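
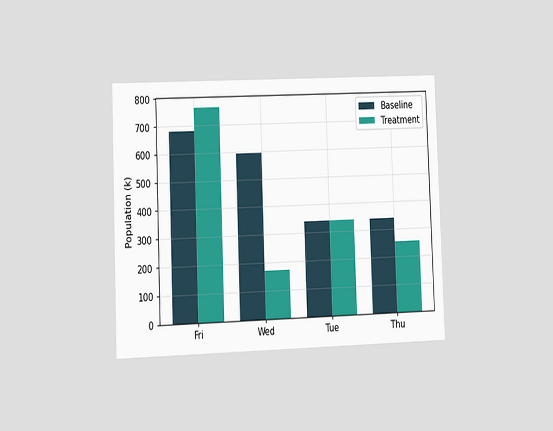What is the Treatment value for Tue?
The chart is tilted about 2° counter-clockwise and viewed at a slight angle. The Treatment bar at Tue reaches 340k on the y-axis.

340k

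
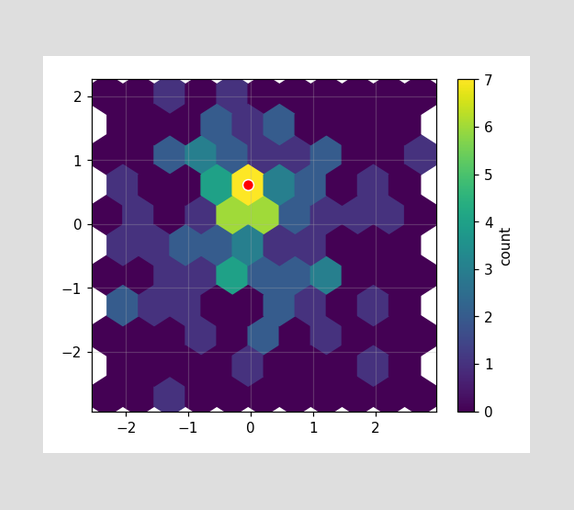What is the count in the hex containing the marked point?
The marked hex reads 7 on the colorbar.

7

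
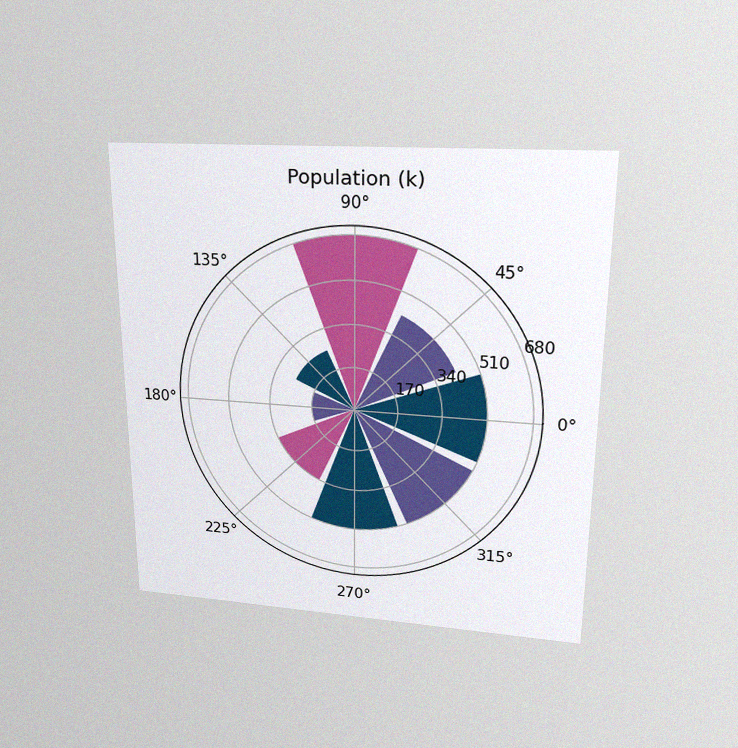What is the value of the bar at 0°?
The chart is viewed slightly from above, with some photo noise. The bar at 0° reaches 510k on the radial axis.

510k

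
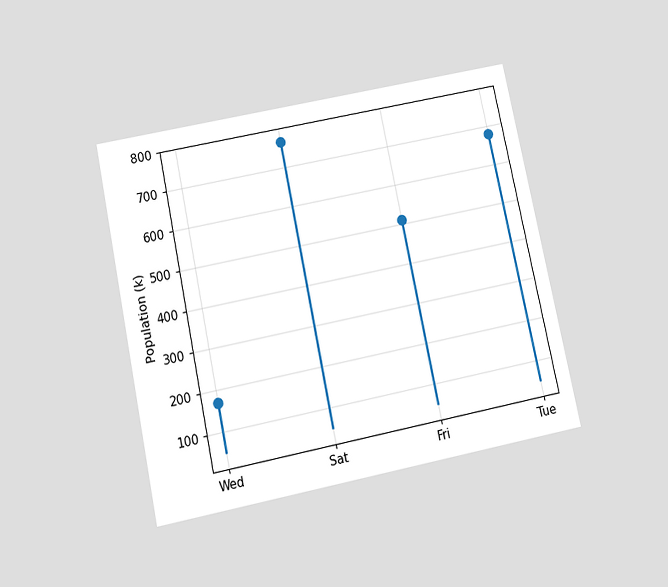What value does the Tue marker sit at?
The chart is tilted about 12° counter-clockwise and viewed slightly from below. The Tue marker sits at 680k.

680k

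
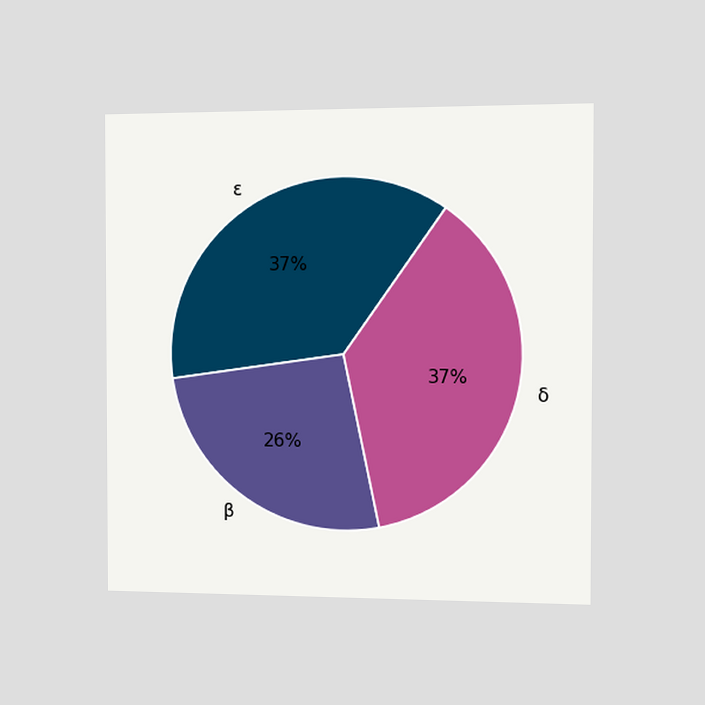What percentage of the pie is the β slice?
26%

The chart is viewed slightly from the right. The β slice takes up 26% of the pie.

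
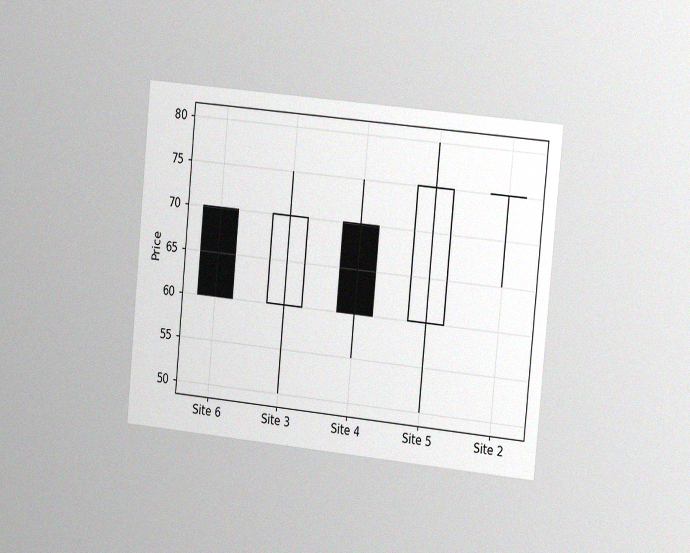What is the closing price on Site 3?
The chart is tilted about 5° clockwise and viewed slightly from the right, with some photo noise. The Site 3 candle closes at 70.

70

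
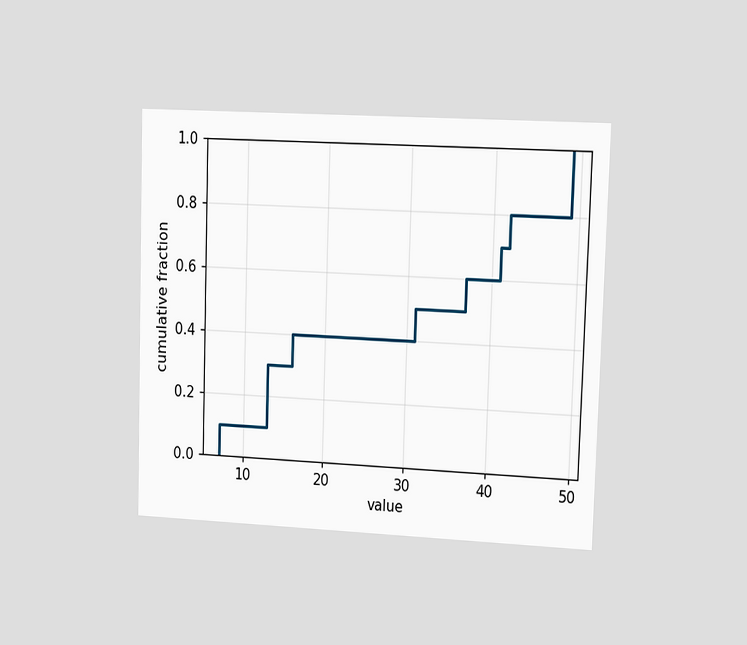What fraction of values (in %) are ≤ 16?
40%

The chart is viewed slightly from the right. At x=16 the ECDF step is at 40%.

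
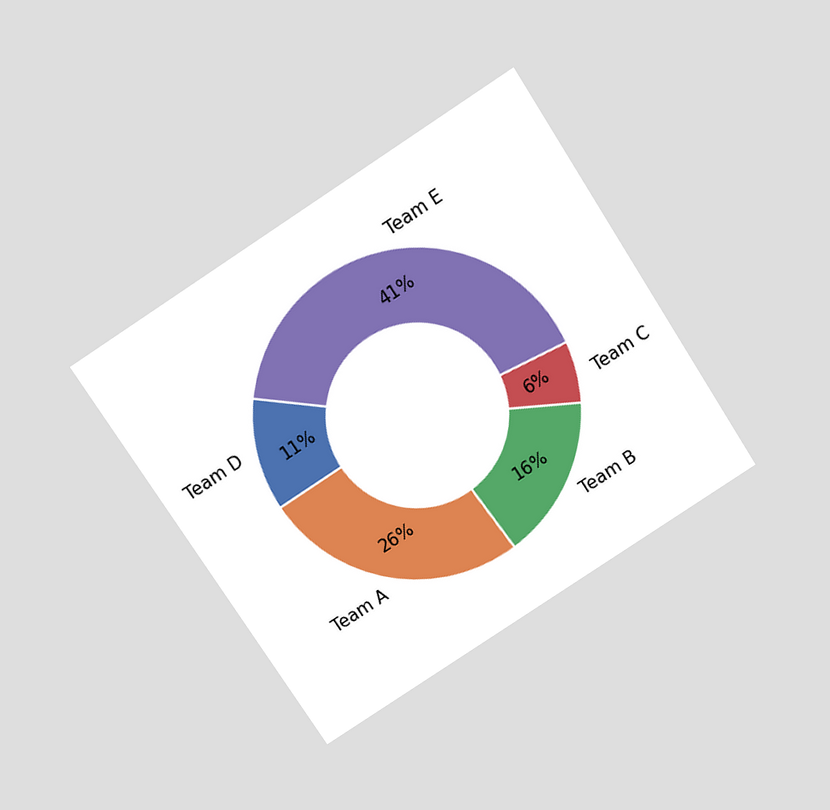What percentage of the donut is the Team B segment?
The chart is tilted about 33° counter-clockwise and viewed slightly from above. The Team B segment takes up 16% of the ring.

16%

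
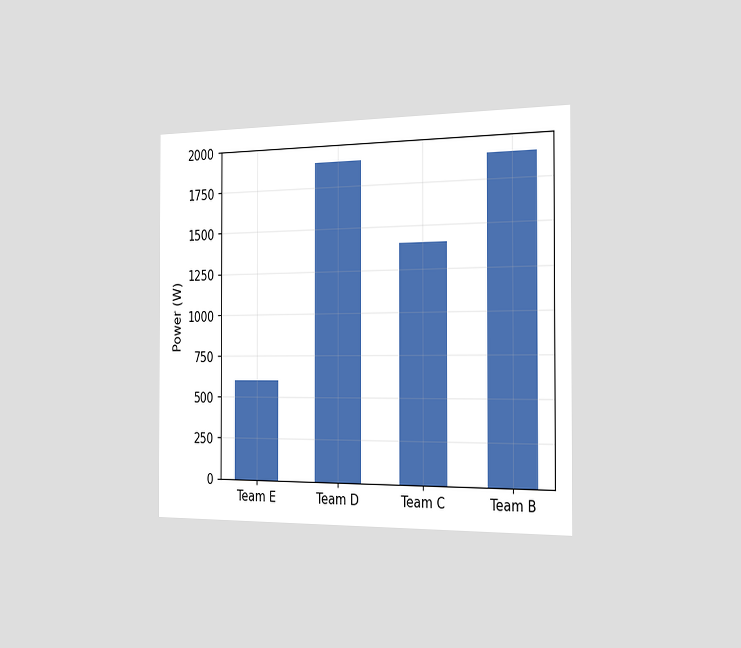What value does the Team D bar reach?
1900W

The chart is viewed slightly from the right. Reading along the chart's y-axis, the Team D bar reaches 1900W.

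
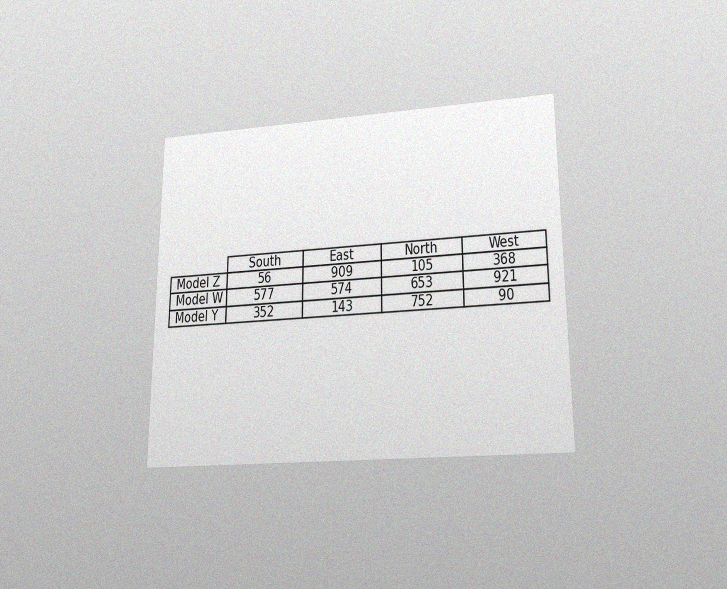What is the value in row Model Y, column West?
90

The chart is viewed slightly from below, with some photo noise. The (Model Y, West) cell reads 90.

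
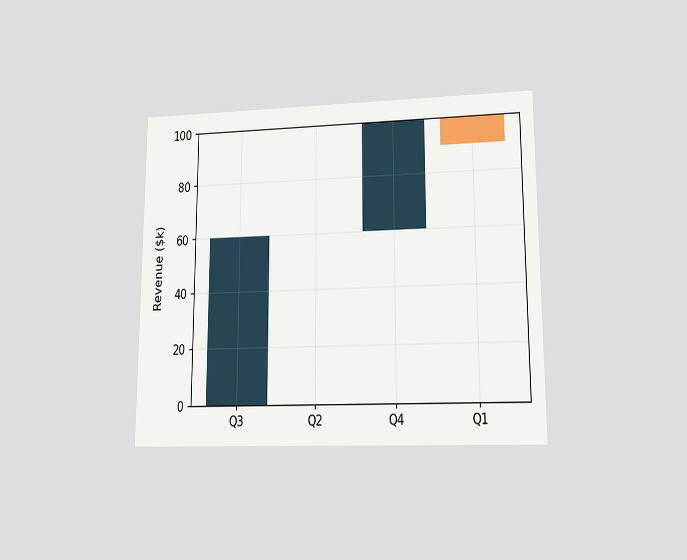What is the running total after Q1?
$90k

The chart is viewed at a slight angle. After Q1 the running total reaches $90k.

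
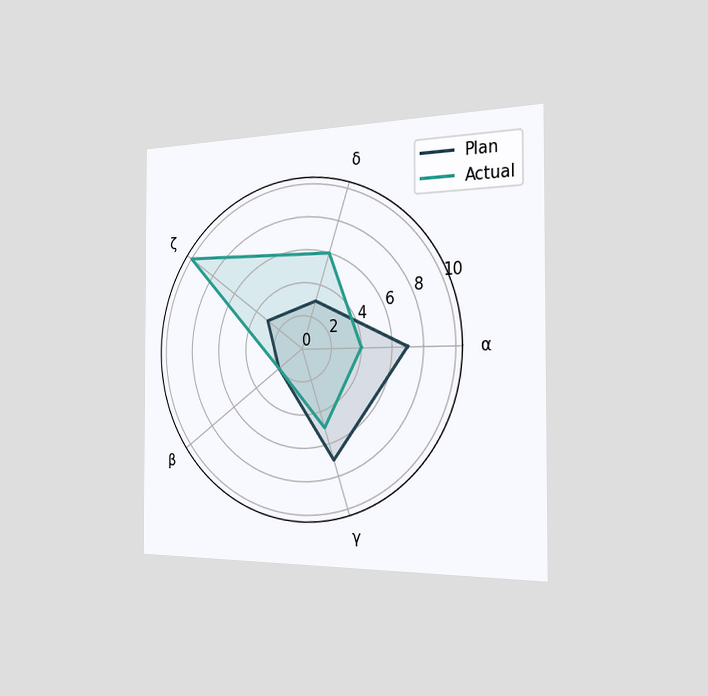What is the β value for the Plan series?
The chart is viewed slightly from the right. On the β axis, Plan reaches 2.

2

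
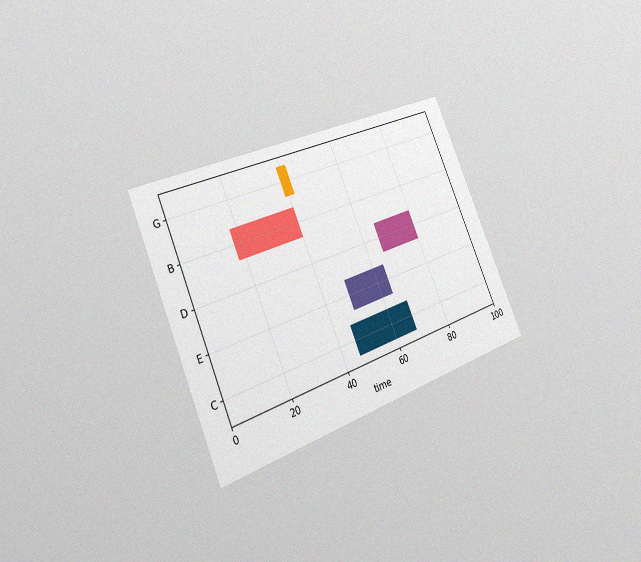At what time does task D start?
The chart is tilted about 23° counter-clockwise and viewed slightly from the left, with some photo noise. The D bar begins at t=66.

66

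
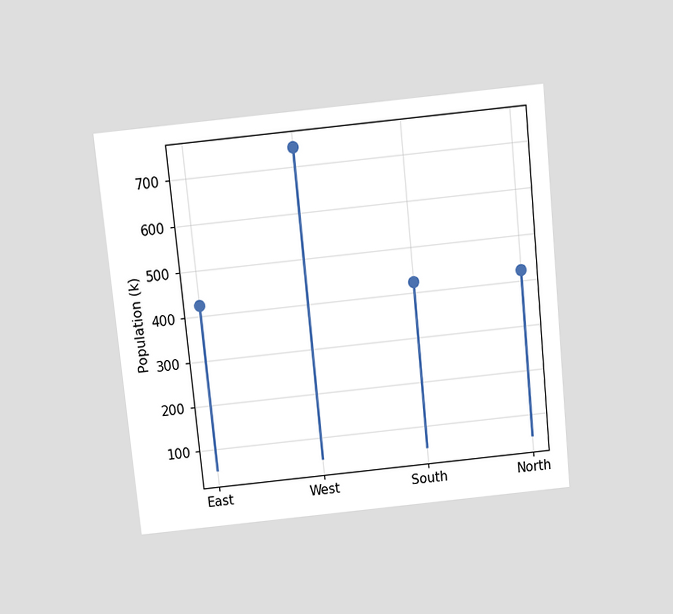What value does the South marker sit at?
424k

The chart is tilted about 6° counter-clockwise and viewed slightly from above. The South marker sits at 424k.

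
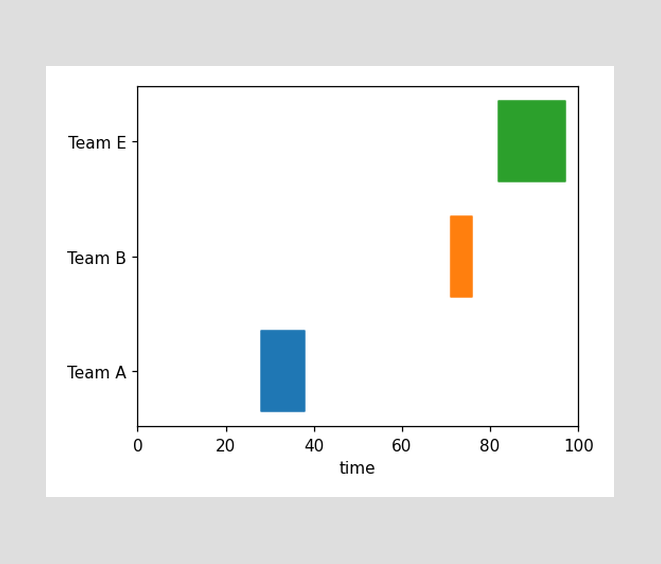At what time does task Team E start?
The Team E bar begins at t=82.

82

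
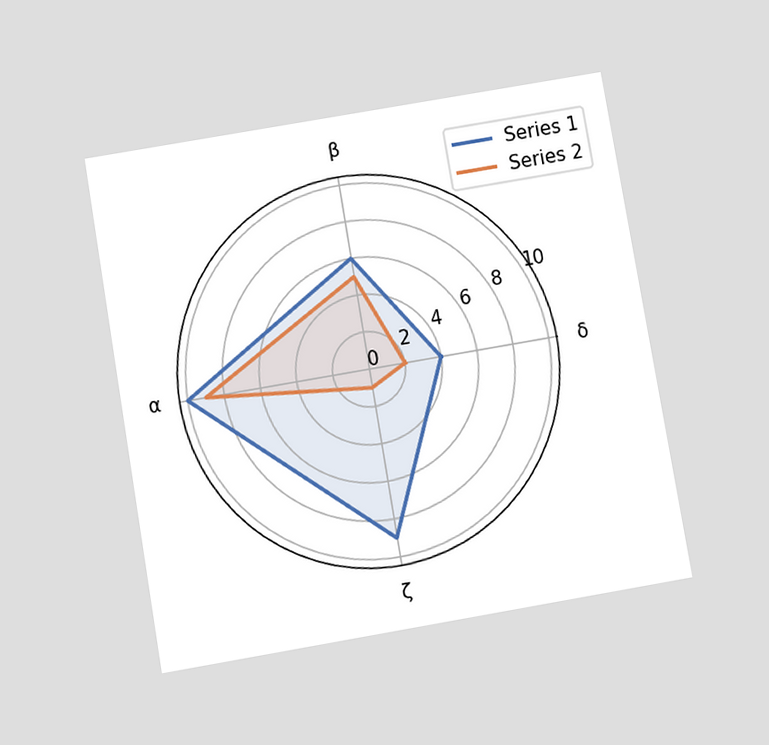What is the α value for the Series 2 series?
The chart is tilted about 10° counter-clockwise and viewed slightly from below. On the α axis, Series 2 reaches 9.

9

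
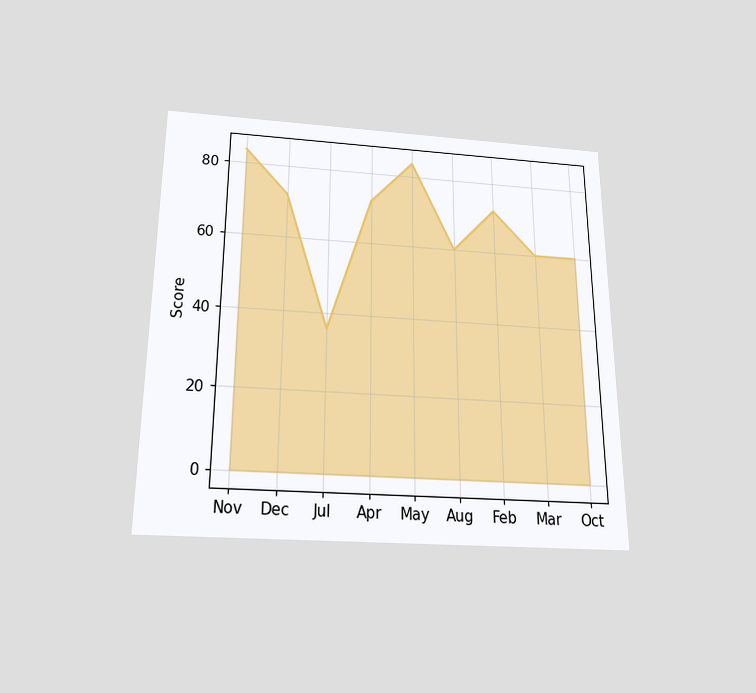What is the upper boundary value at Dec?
The chart is viewed slightly from below. At Dec the upper boundary is at 72.

72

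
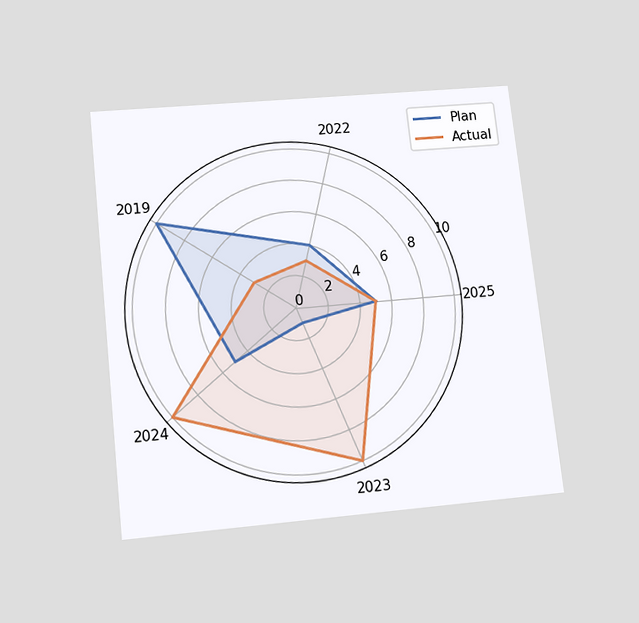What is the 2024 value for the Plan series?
The chart is tilted about 6° counter-clockwise and viewed slightly from below. On the 2024 axis, Plan reaches 5.

5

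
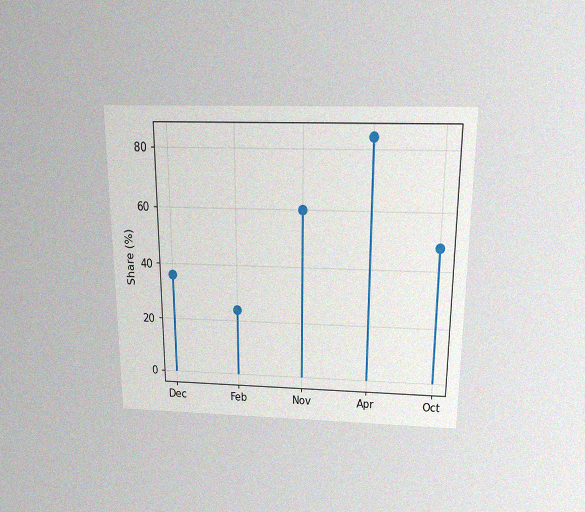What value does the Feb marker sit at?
The chart is viewed slightly from above, with some photo noise. The Feb marker sits at 24%.

24%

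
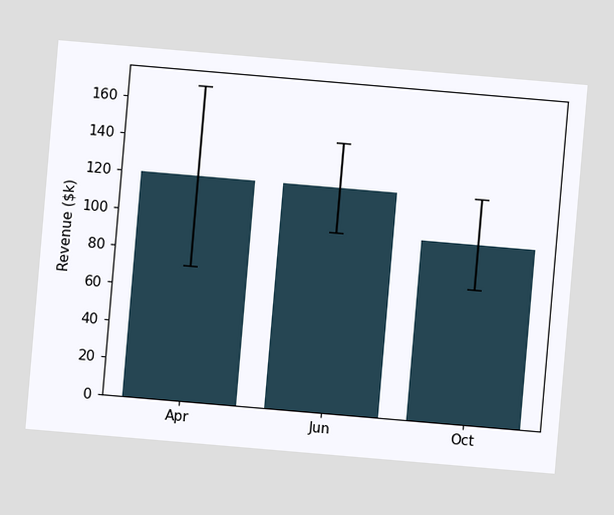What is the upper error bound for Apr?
The chart is tilted about 5° clockwise. The Apr bar's upper whisker reaches $168k.

$168k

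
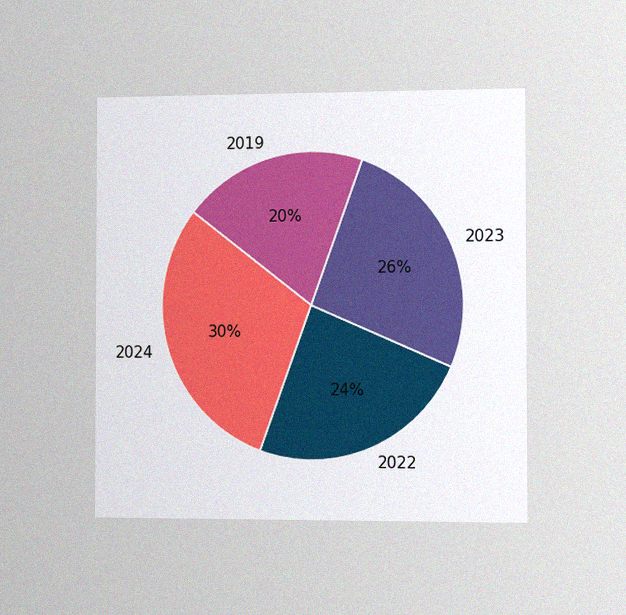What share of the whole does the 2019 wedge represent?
20%

The chart is viewed slightly from the right, with some photo noise. The 2019 slice takes up 20% of the pie.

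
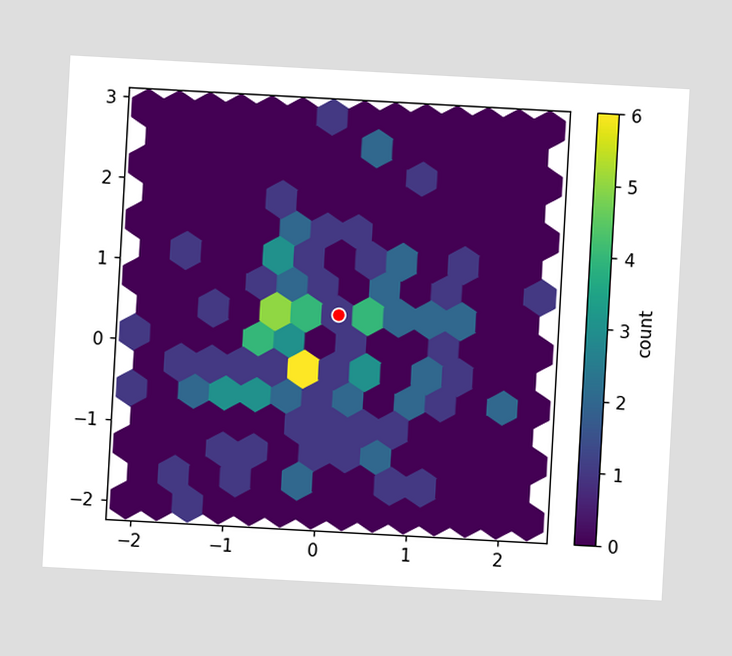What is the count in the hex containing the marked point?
The chart is tilted about 3° clockwise. The marked hex reads 1 on the colorbar.

1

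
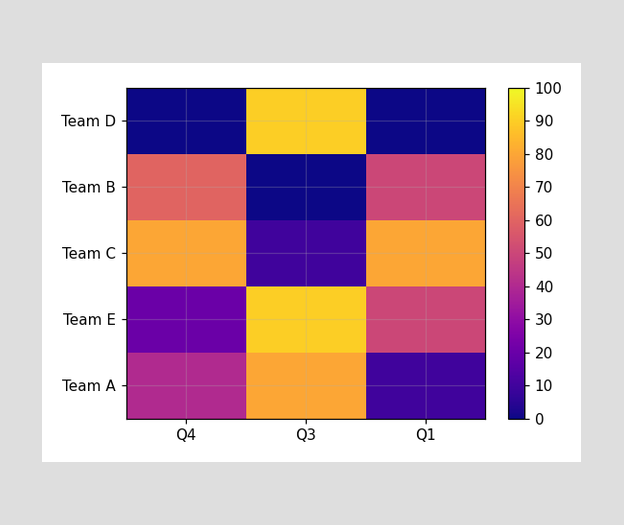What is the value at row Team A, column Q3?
80

Matching cell (Team A, Q3) against the colorbar gives 80.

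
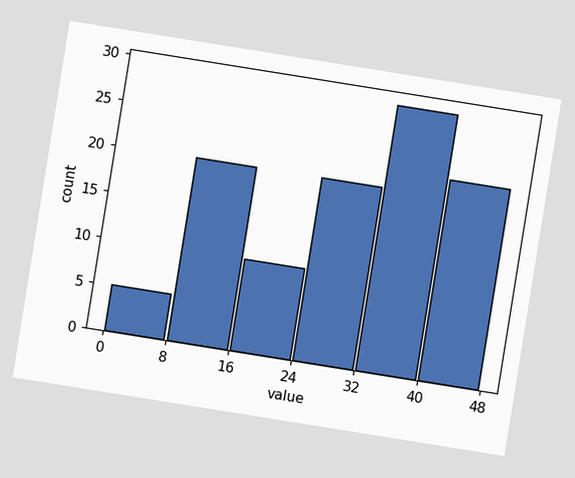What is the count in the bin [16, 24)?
10

The chart is tilted about 9° clockwise. The [16, 24) bin has height 10.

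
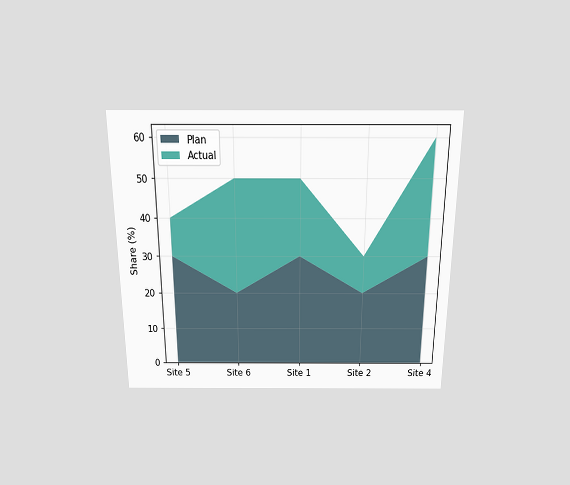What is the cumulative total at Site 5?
40%

The chart is viewed slightly from above. The stacked total at Site 5 reaches 40%.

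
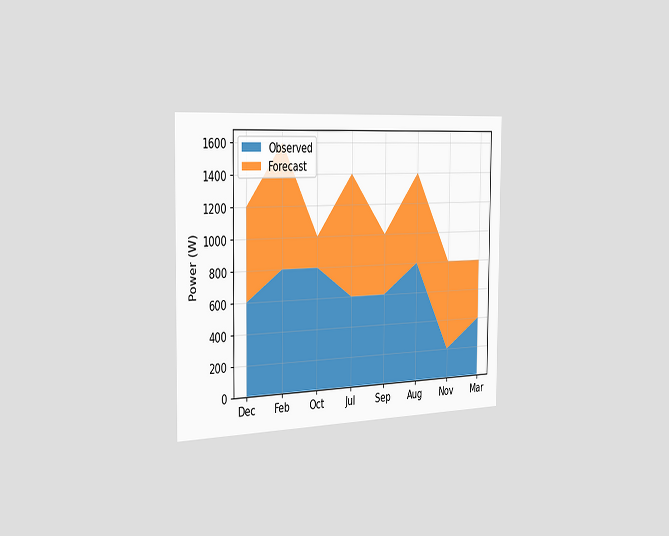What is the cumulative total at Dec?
1200W

The chart is viewed slightly from the left. The stacked total at Dec reaches 1200W.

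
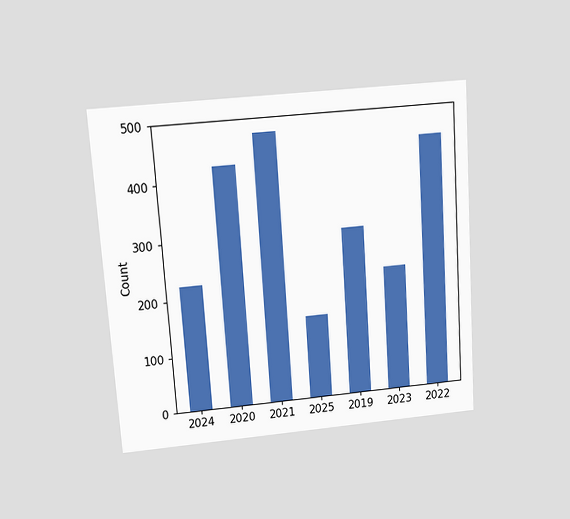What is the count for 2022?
The chart is tilted about 4° counter-clockwise and viewed slightly from above. Reading along the chart's y-axis, the 2022 bar reaches 450.

450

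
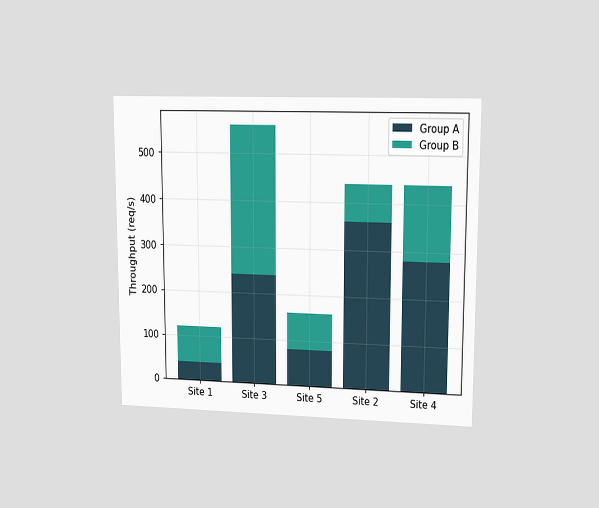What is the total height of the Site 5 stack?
160req/s

The chart is viewed at a slight angle. The Site 5 stack's top reaches 160req/s on the y-axis.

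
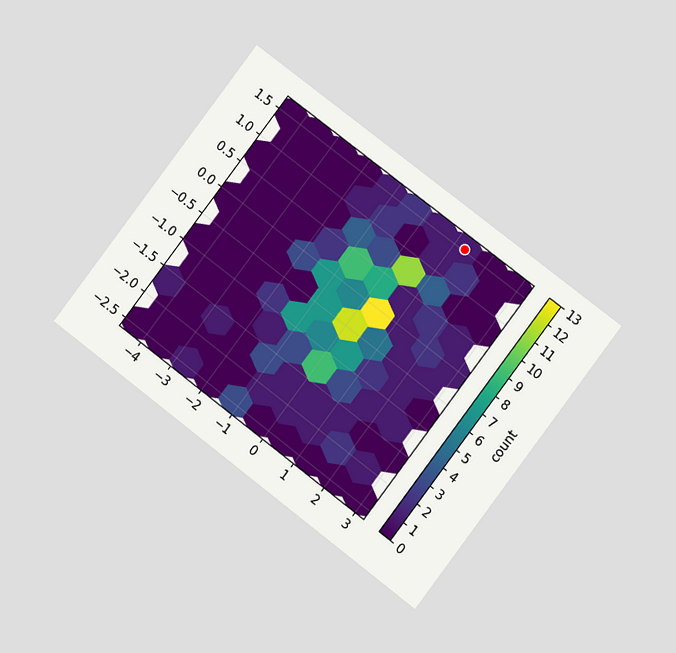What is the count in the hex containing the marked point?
1

The chart is tilted about 37° clockwise and viewed at a slight angle. The marked hex reads 1 on the colorbar.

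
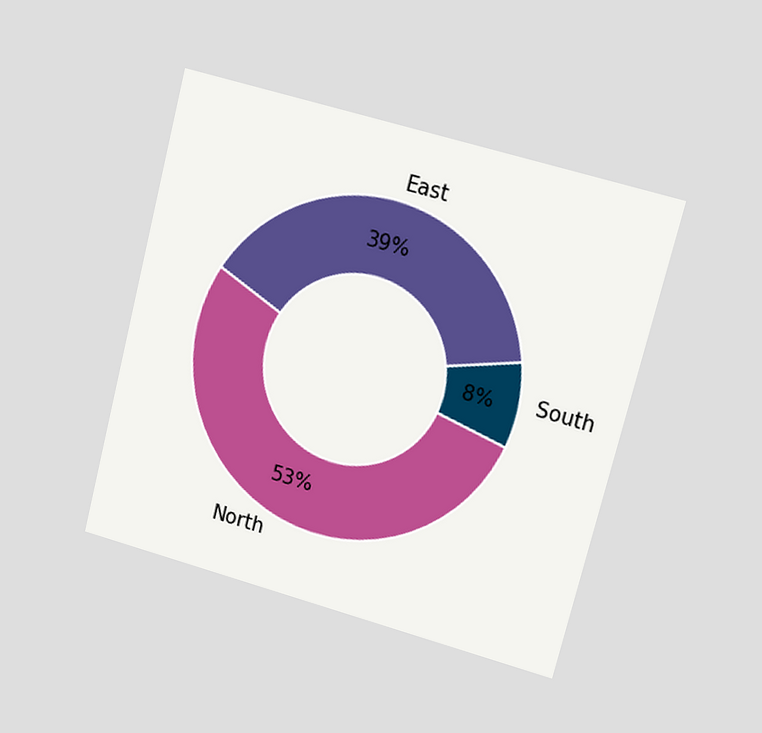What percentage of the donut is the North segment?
The chart is tilted about 14° clockwise and viewed at a slight angle. The North segment takes up 53% of the ring.

53%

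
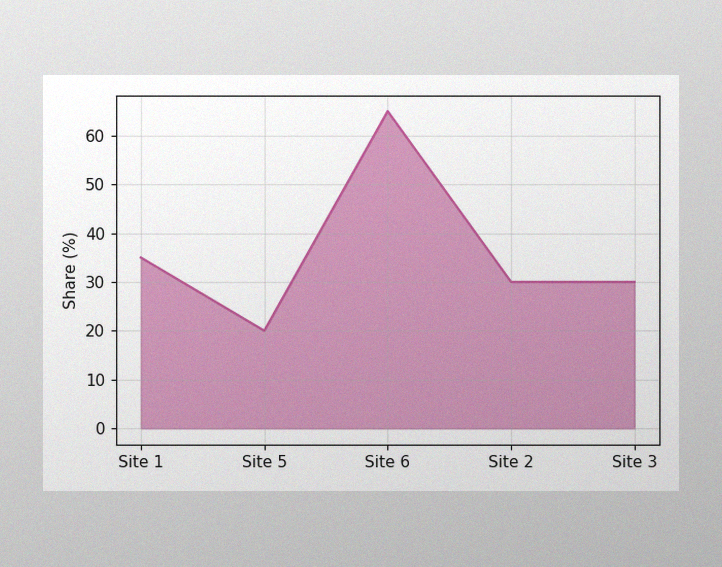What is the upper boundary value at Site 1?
The image has some photo noise and uneven lighting. At Site 1 the upper boundary is at 35%.

35%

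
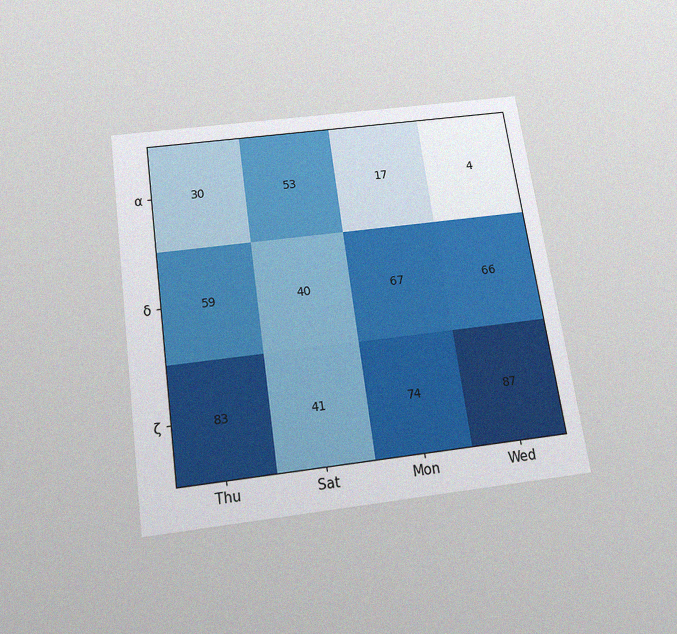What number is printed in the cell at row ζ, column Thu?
The chart is tilted about 8° counter-clockwise and viewed slightly from below, with some photo noise. The (ζ, Thu) cell reads 83.

83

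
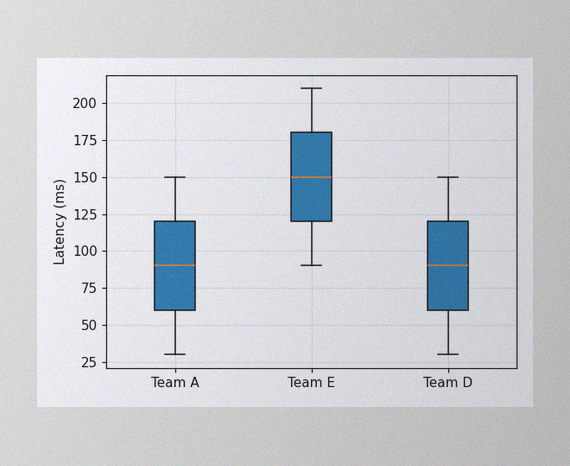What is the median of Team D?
90ms

The image has some photo noise and uneven lighting. The median line in the Team D box sits at 90ms.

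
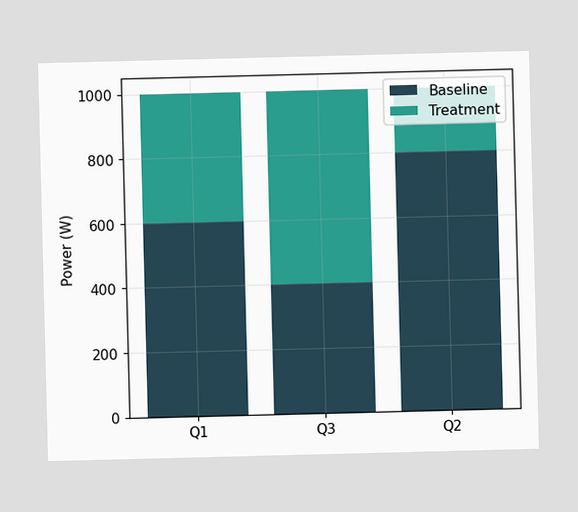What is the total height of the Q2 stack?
1000W

The Q2 stack's top reaches 1000W on the y-axis.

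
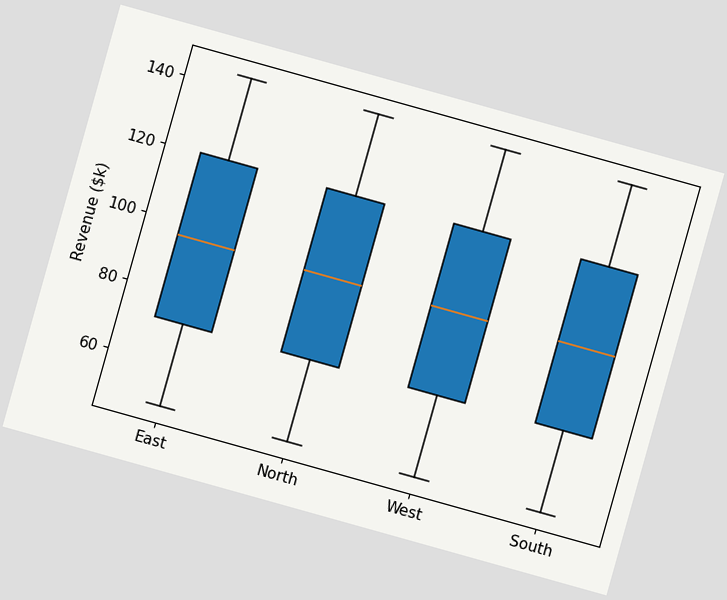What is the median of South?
$96k

The chart is tilted about 16° clockwise. The median line in the South box sits at $96k.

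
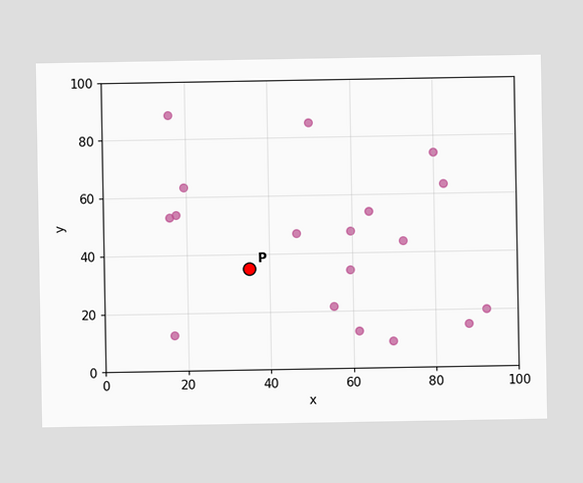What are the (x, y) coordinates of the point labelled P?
(35, 35)

Following the gridlines from P to each axis, P sits at (35, 35).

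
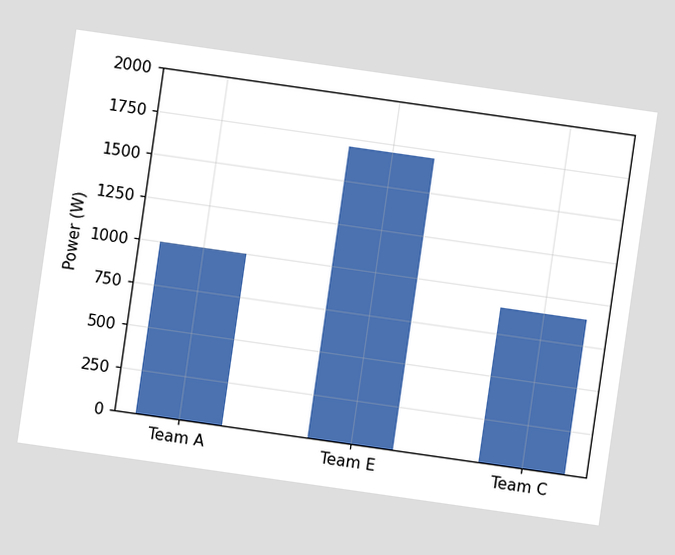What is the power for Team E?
The chart is tilted about 8° clockwise. Reading along the chart's y-axis, the Team E bar reaches 1700W.

1700W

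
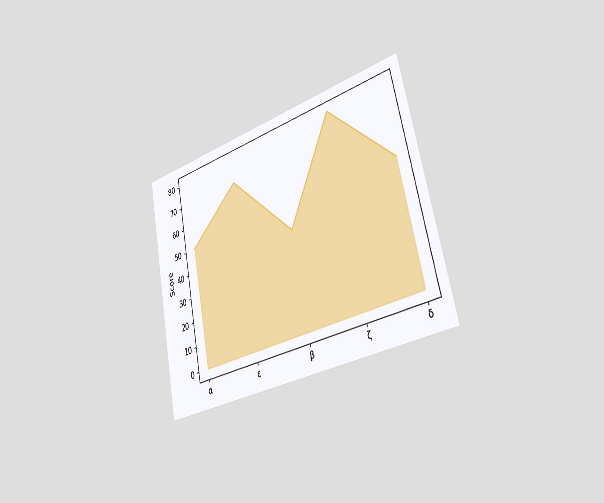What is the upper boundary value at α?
The chart is tilted about 12° counter-clockwise and viewed slightly from the right. At α the upper boundary is at 50.

50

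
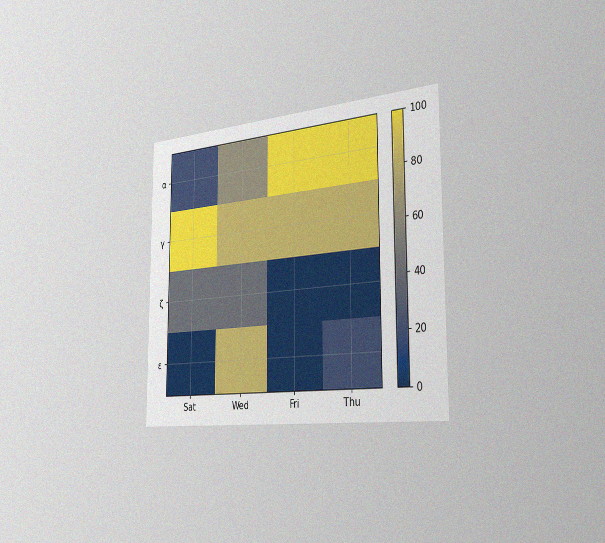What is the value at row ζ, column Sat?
The chart is viewed slightly from the right, with some photo noise. Matching cell (ζ, Sat) against the colorbar gives 40.

40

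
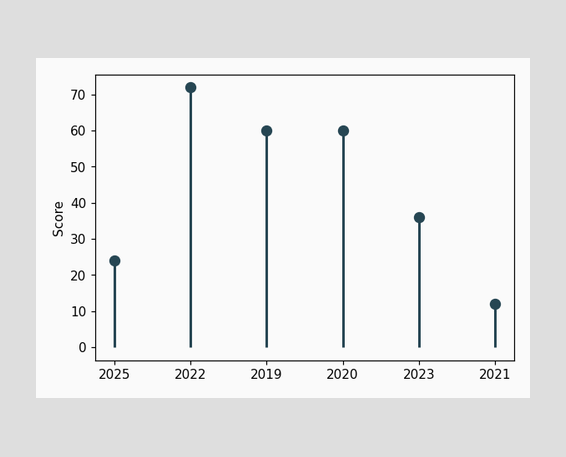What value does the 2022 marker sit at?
The 2022 marker sits at 72.

72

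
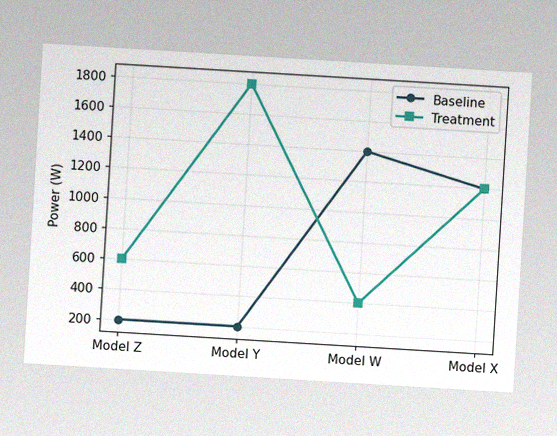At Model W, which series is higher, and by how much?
Baseline, by 1000W

The chart is tilted about 3° clockwise, with some photo noise. At Model W, Baseline sits above the other line by 1000W.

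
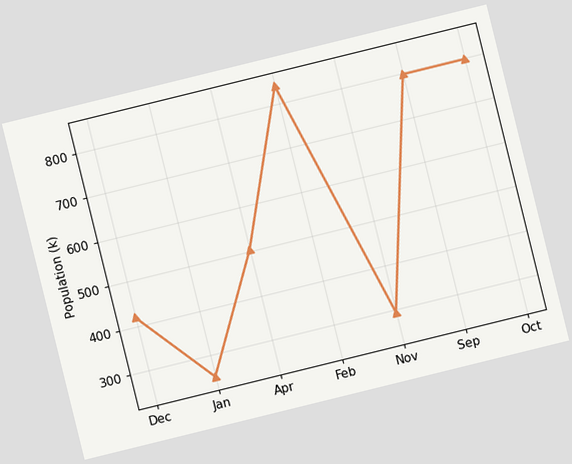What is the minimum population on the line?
252k

The chart is tilted about 14° counter-clockwise. The lowest point is at Jan, and reading across to the y-axis gives 252k.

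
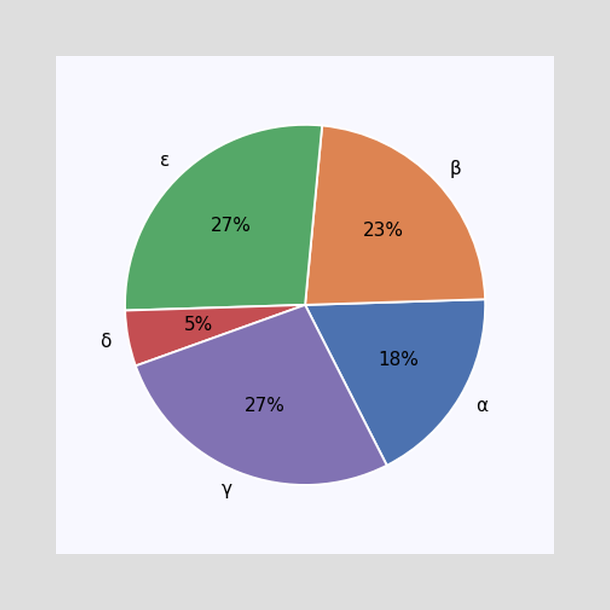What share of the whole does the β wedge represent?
The β slice takes up 23% of the pie.

23%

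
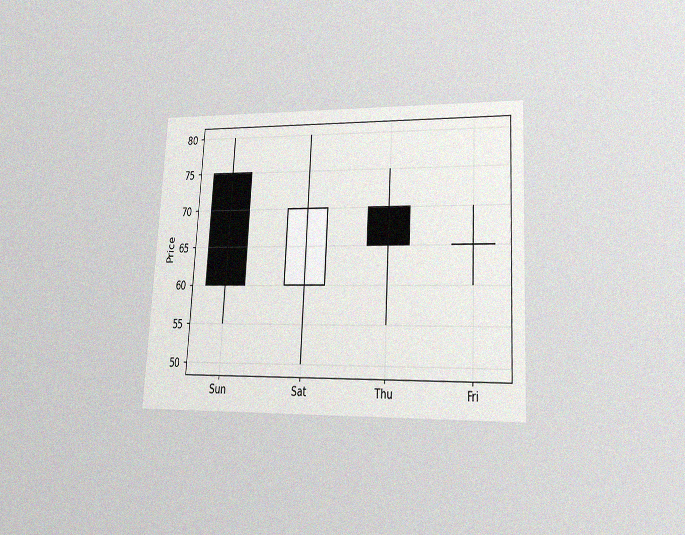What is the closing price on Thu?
65

The chart is tilted about 3° clockwise and viewed at a slight angle, with some photo noise. The Thu candle closes at 65.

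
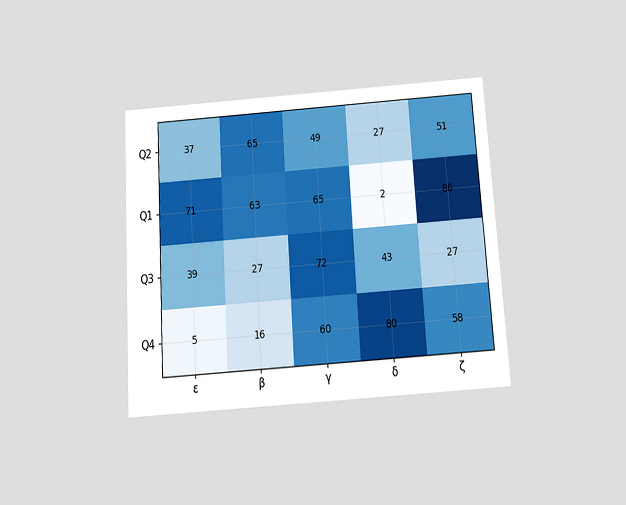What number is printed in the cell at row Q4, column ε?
5

The chart is tilted about 4° counter-clockwise and viewed slightly from below. The (Q4, ε) cell reads 5.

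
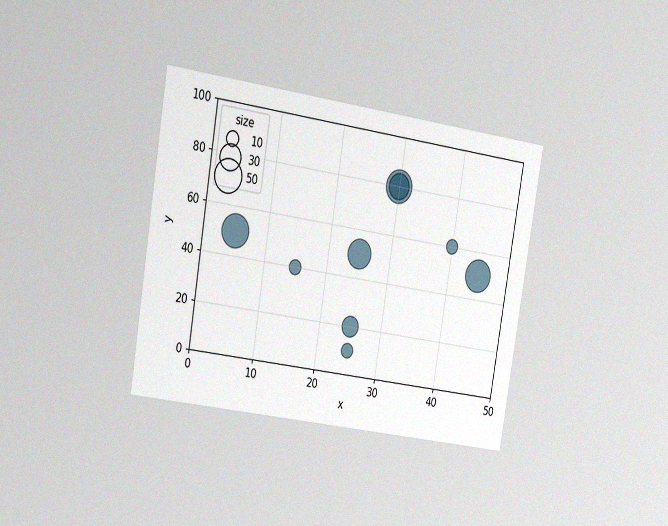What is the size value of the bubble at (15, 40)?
The chart is tilted about 9° clockwise and viewed slightly from the left, with some photo noise. Matching the bubble at (15, 40) against the size legend gives 10.

10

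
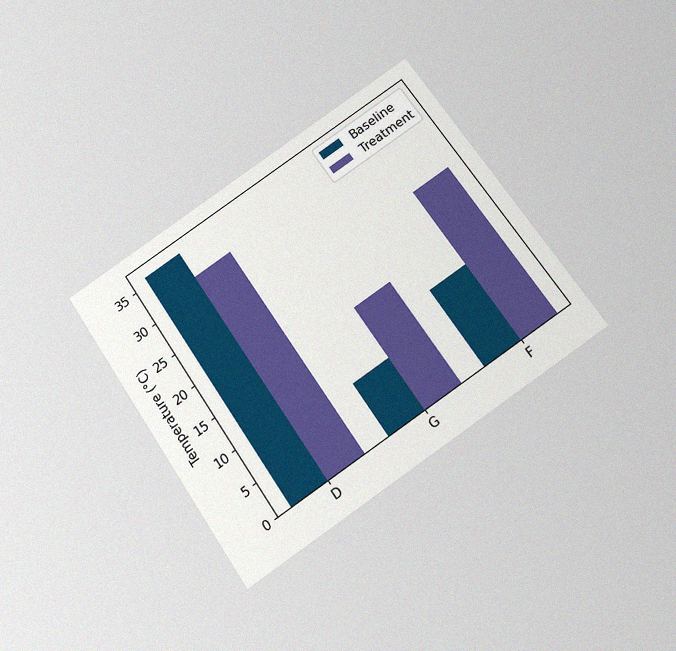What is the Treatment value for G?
The chart is tilted about 34° counter-clockwise and viewed slightly from below, with some photo noise. The Treatment bar at G reaches 16°C on the y-axis.

16°C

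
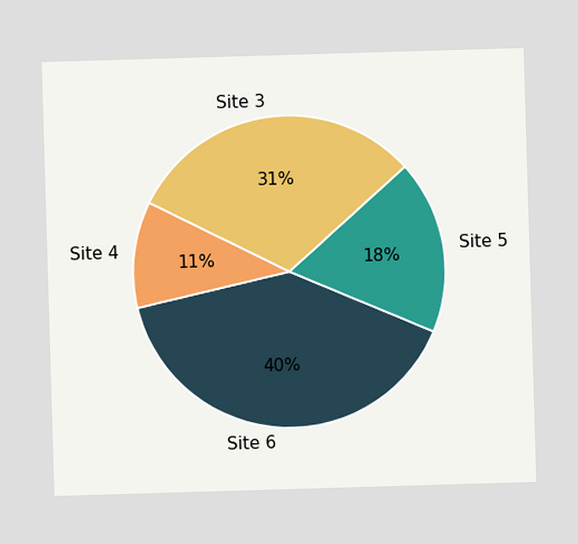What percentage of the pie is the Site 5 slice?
The Site 5 slice takes up 18% of the pie.

18%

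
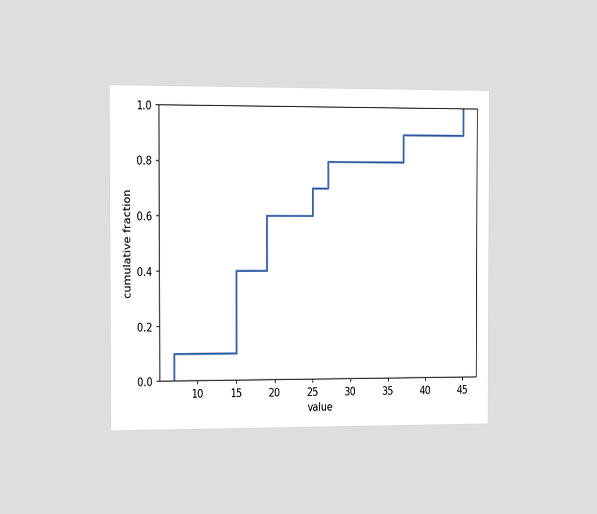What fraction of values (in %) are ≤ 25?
70%

The chart is viewed slightly from the left. At x=25 the ECDF step is at 70%.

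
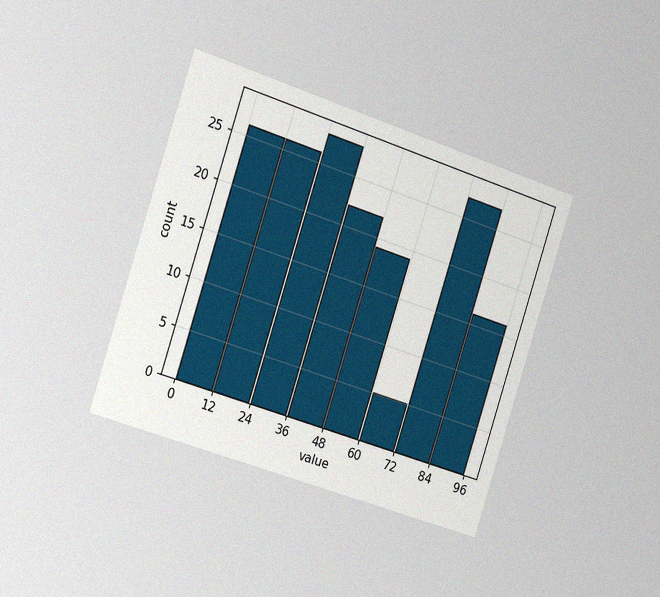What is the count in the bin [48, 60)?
The chart is tilted about 18° clockwise and viewed slightly from the left, with some photo noise. The [48, 60) bin has height 19.

19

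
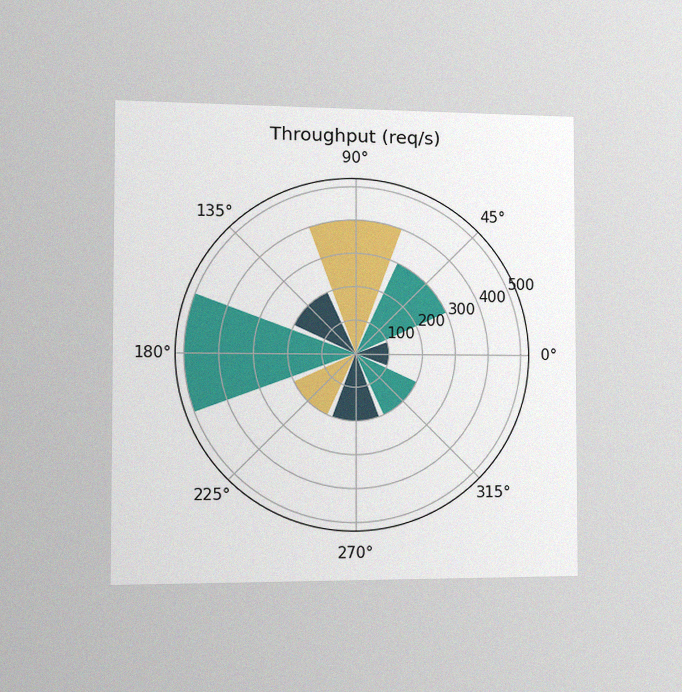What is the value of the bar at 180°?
The chart is viewed slightly from the left, with some photo noise. The bar at 180° reaches 500req/s on the radial axis.

500req/s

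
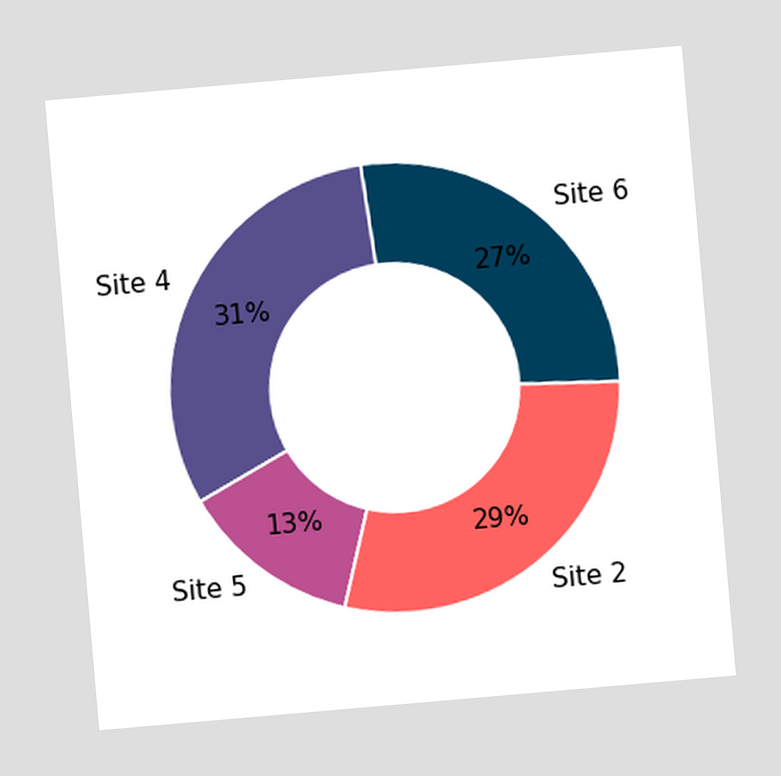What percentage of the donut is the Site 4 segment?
31%

The chart is tilted about 5° counter-clockwise. The Site 4 segment takes up 31% of the ring.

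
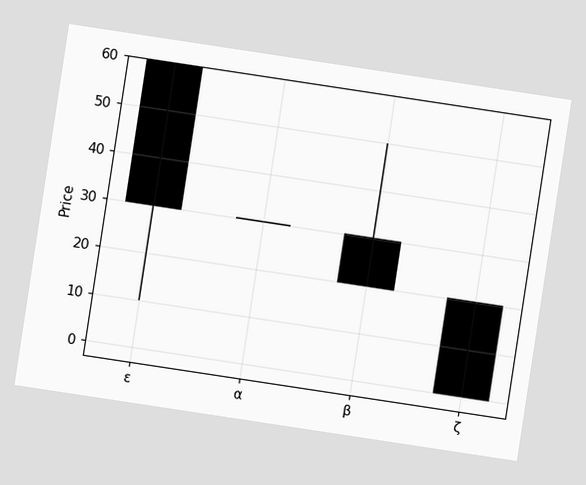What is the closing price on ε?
The chart is tilted about 9° clockwise. The ε candle closes at 30.

30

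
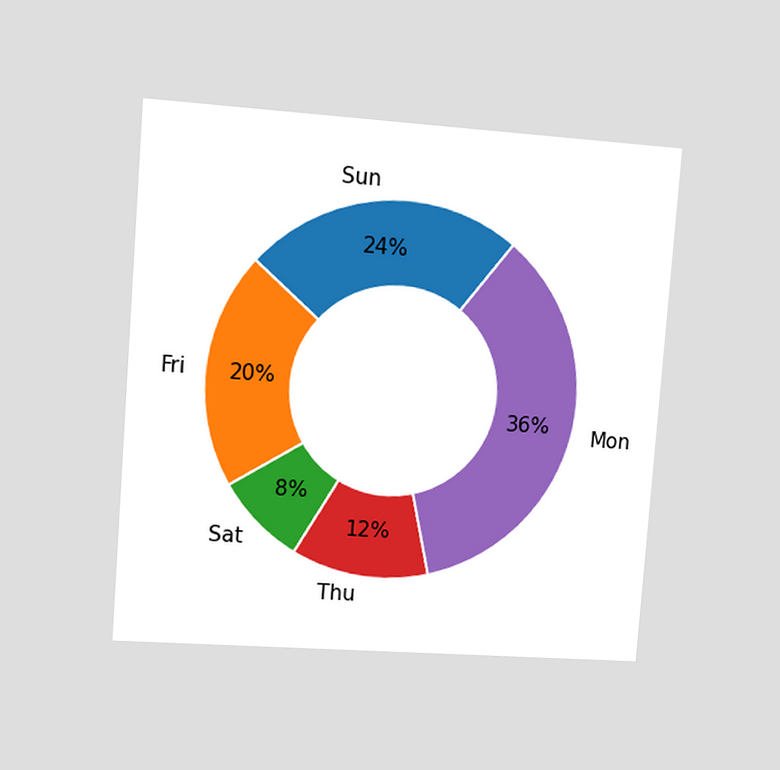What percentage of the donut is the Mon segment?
The chart is tilted about 4° clockwise and viewed at a slight angle. The Mon segment takes up 36% of the ring.

36%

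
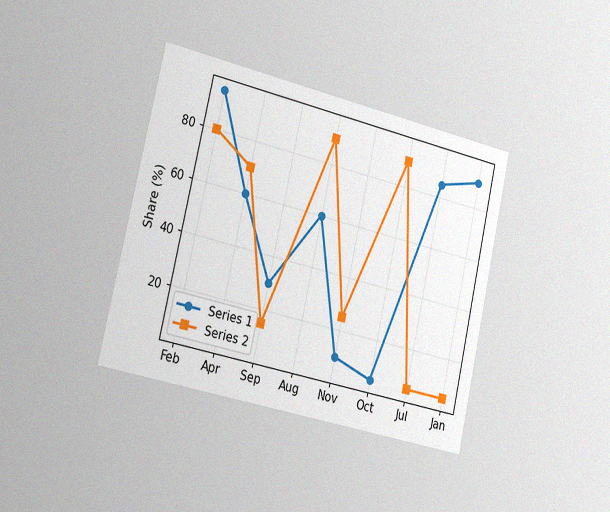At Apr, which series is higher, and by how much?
Series 2, by 10%

The chart is tilted about 13° clockwise and viewed slightly from the left, with some photo noise. At Apr, Series 2 sits above the other line by 10%.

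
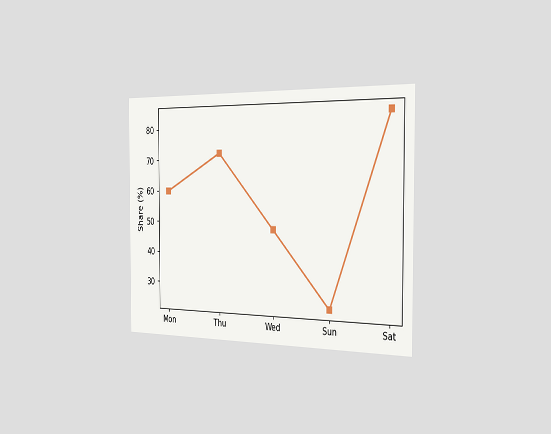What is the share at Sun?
24%

The chart is viewed slightly from the right. At Sun, the line is at 24%.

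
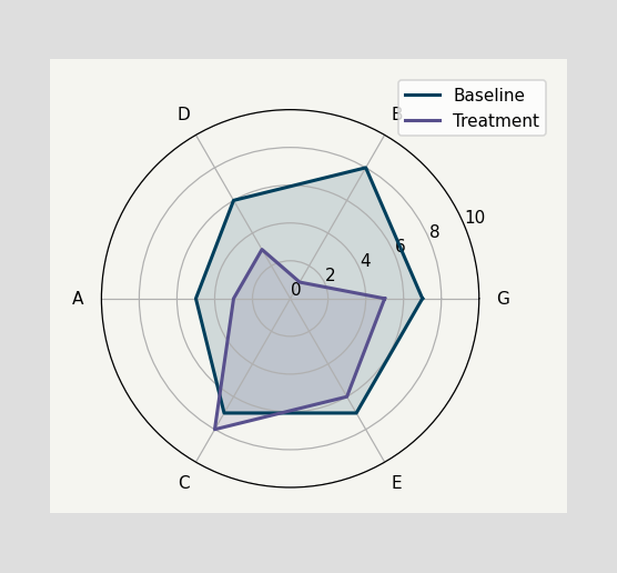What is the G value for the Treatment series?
5

On the G axis, Treatment reaches 5.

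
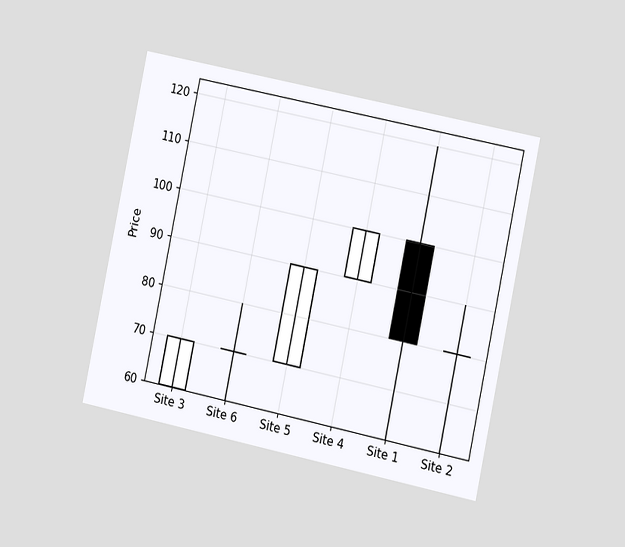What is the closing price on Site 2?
The chart is tilted about 12° clockwise and viewed slightly from the right. The Site 2 candle closes at 80.

80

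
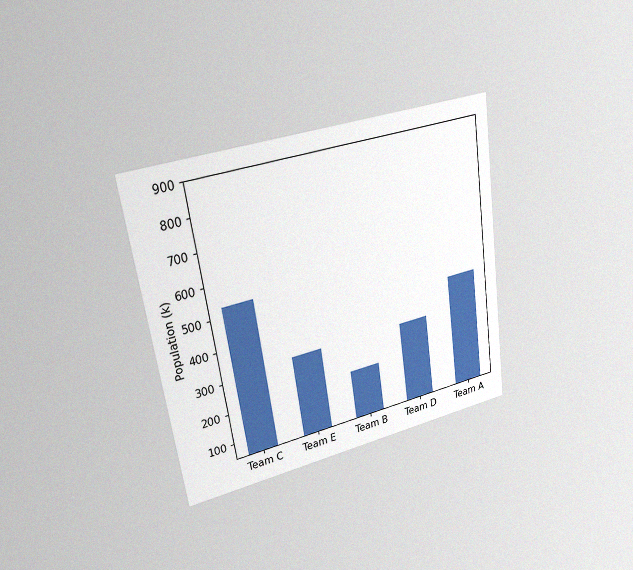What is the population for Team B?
212k

The chart is tilted about 8° counter-clockwise and viewed at a slight angle, with some photo noise. Reading along the chart's y-axis, the Team B bar reaches 212k.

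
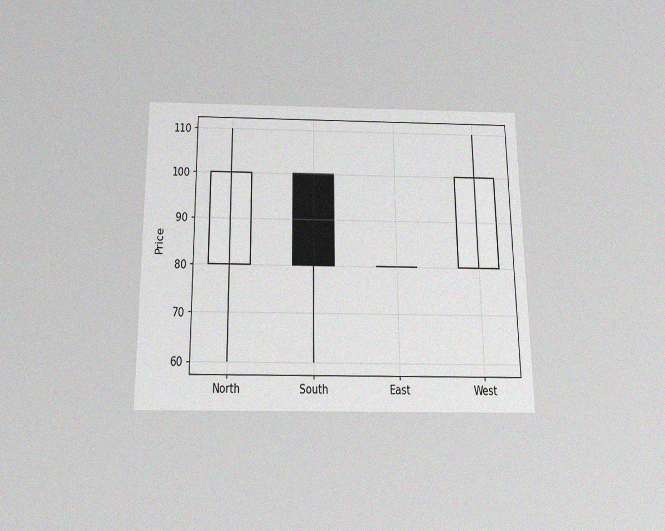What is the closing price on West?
The chart is viewed slightly from below, with some photo noise. The West candle closes at 100.

100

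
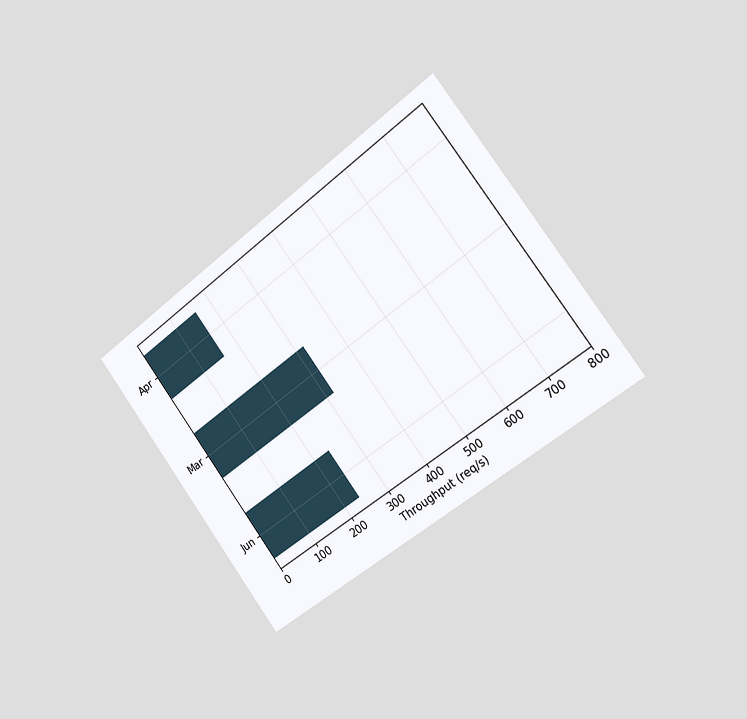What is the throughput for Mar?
The chart is tilted about 37° counter-clockwise and viewed slightly from the right. Reading along the chart's x-axis, the Mar bar reaches 320req/s.

320req/s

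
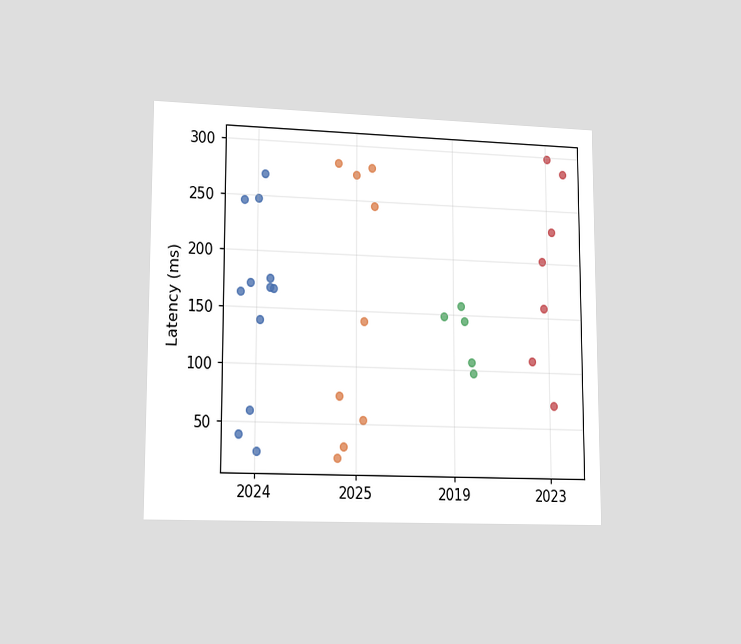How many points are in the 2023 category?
The chart is viewed slightly from the left. Counting the markers in the 2023 column gives 7.

7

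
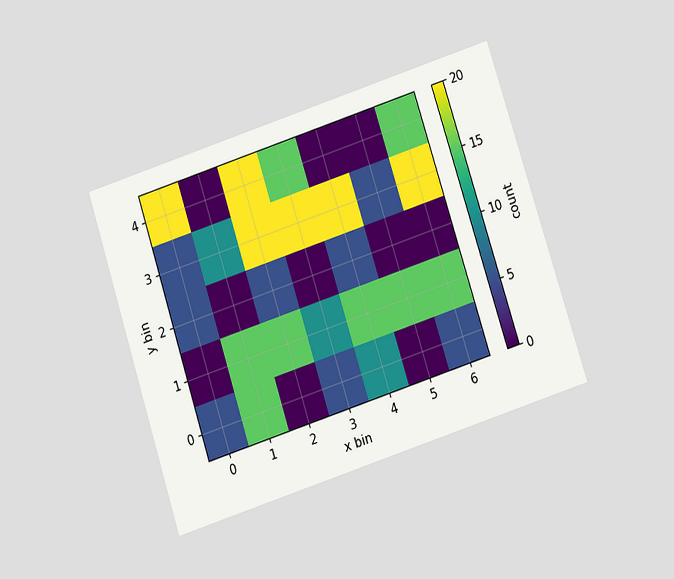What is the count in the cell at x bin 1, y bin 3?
The chart is tilted about 18° counter-clockwise and viewed slightly from below. Matching the cell (1, 3) against the colorbar gives 10.

10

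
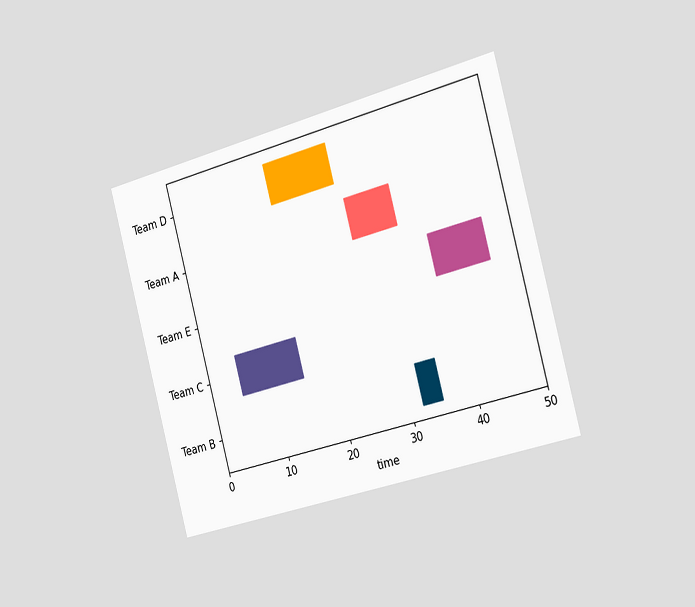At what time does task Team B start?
The chart is tilted about 15° counter-clockwise and viewed slightly from the right. The Team B bar begins at t=32.

32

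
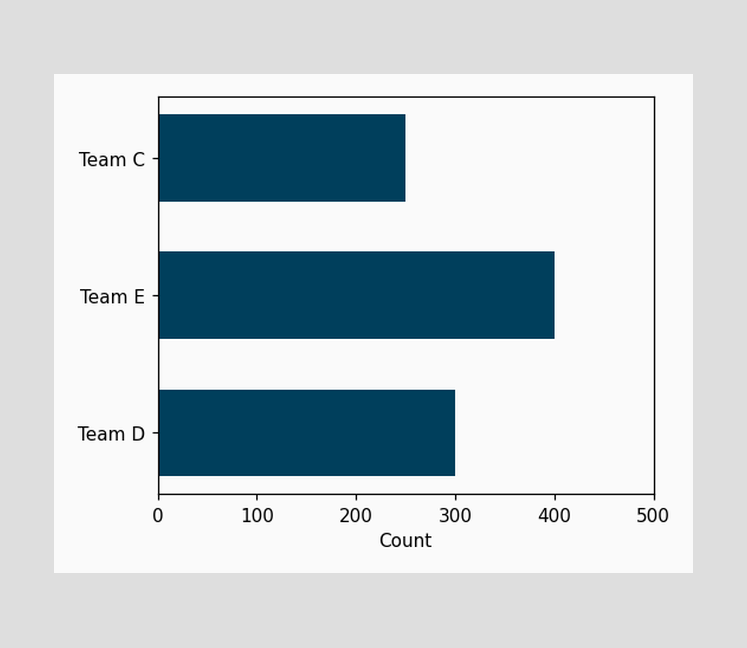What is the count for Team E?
400

Reading along the chart's x-axis, the Team E bar reaches 400.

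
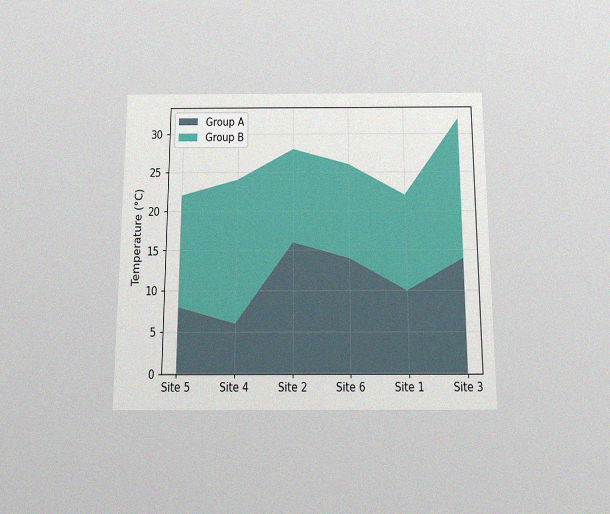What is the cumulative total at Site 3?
The chart is viewed slightly from below, with some photo noise. The stacked total at Site 3 reaches 32°C.

32°C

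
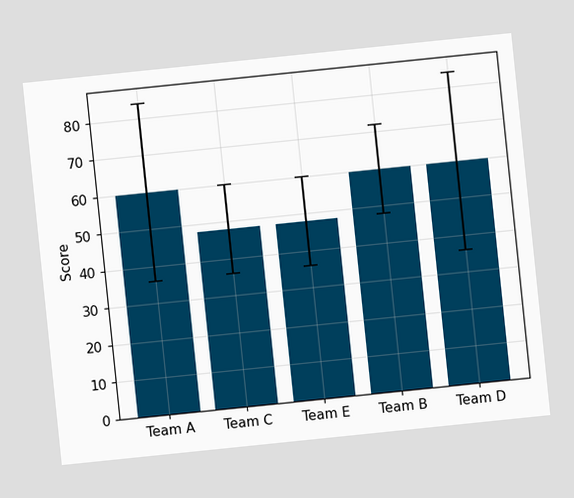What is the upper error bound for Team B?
72

The chart is tilted about 6° counter-clockwise. The Team B bar's upper whisker reaches 72.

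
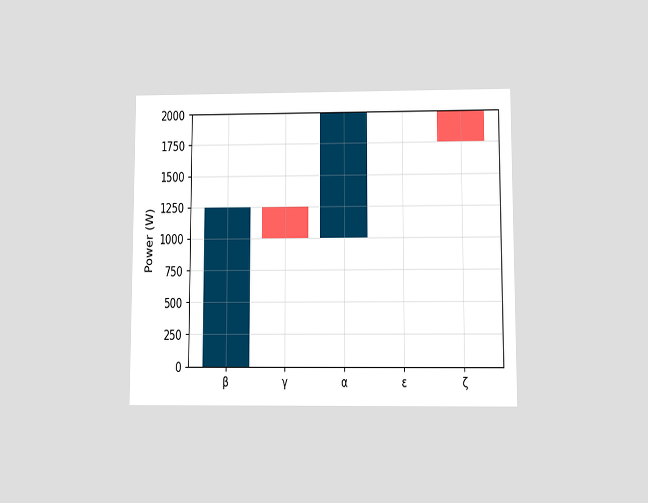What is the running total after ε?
2000W

The chart is viewed at a slight angle. After ε the running total reaches 2000W.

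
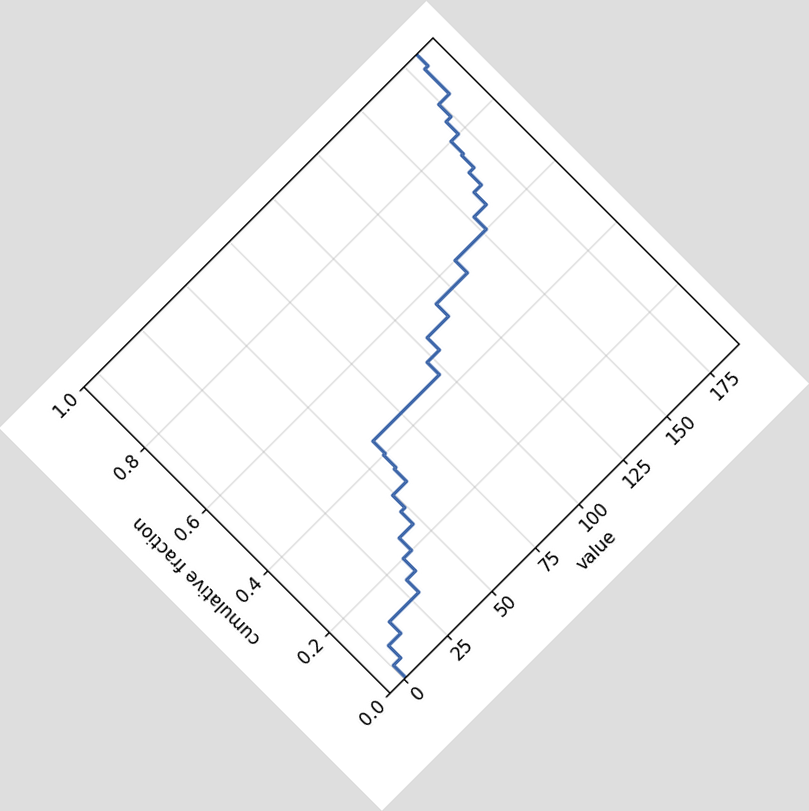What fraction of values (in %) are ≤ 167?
80%

The chart is tilted about 45° counter-clockwise. At x=167 the ECDF step is at 80%.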